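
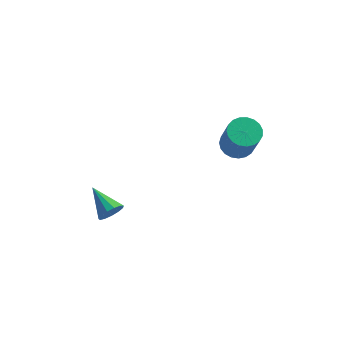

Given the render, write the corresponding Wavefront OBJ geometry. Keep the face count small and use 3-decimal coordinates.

v 2.925 2.851 2.589
v 3.689 2.643 2.253
v 4.279 1.762 4.134
v 3.515 1.969 4.471
v 3.752 2.969 2.385
v 4.342 2.088 4.267
v 3.672 3.275 2.553
v 4.262 2.394 4.435
v 3.463 3.507 2.728
v 4.053 2.626 4.609
v 3.161 3.625 2.878
v 3.751 2.744 4.76
v 2.818 3.61 2.978
v 3.408 2.729 4.86
v 2.494 3.463 3.011
v 3.084 2.582 4.893
v 2.244 3.211 2.971
v 2.834 2.33 4.853
v 2.112 2.896 2.865
v 2.702 2.015 4.747
v 2.12 2.573 2.711
v 2.71 1.692 4.593
v 2.268 2.298 2.537
v 2.858 1.417 4.418
v 2.529 2.119 2.371
v 3.119 1.238 4.253
v 2.859 2.066 2.243
v 3.449 1.185 4.124
v 3.2 2.149 2.174
v 3.79 1.268 4.056
v 3.494 2.353 2.178
v 4.083 1.472 4.06
v -2.369 -0.355 -1.357
v -1.943 -0.224 -0.804
v -3.631 0.575 -0.603
v -1.881 0.071 -1.066
v -1.974 0.232 -1.421
v -2.193 0.206 -1.755
v -2.467 0.001 -1.963
v -2.71 -0.316 -1.978
v -2.845 -0.646 -1.796
v -2.828 -0.883 -1.475
v -2.666 -0.953 -1.116
v -2.409 -0.833 -0.833
v -2.139 -0.562 -0.717
f 2 1 5
f 2 5 3
f 3 5 6
f 3 6 4
f 5 1 7
f 5 7 6
f 6 7 8
f 6 8 4
f 7 1 9
f 7 9 8
f 8 9 10
f 8 10 4
f 9 1 11
f 9 11 10
f 10 11 12
f 10 12 4
f 11 1 13
f 11 13 12
f 12 13 14
f 12 14 4
f 13 1 15
f 13 15 14
f 14 15 16
f 14 16 4
f 15 1 17
f 15 17 16
f 16 17 18
f 16 18 4
f 17 1 19
f 17 19 18
f 18 19 20
f 18 20 4
f 19 1 21
f 19 21 20
f 20 21 22
f 20 22 4
f 21 1 23
f 21 23 22
f 22 23 24
f 22 24 4
f 23 1 25
f 23 25 24
f 24 25 26
f 24 26 4
f 25 1 27
f 25 27 26
f 26 27 28
f 26 28 4
f 27 1 29
f 27 29 28
f 28 29 30
f 28 30 4
f 29 1 31
f 29 31 30
f 30 31 32
f 30 32 4
f 31 1 2
f 31 2 32
f 32 2 3
f 32 3 4
f 34 33 36
f 34 36 35
f 36 33 37
f 36 37 35
f 37 33 38
f 37 38 35
f 38 33 39
f 38 39 35
f 39 33 40
f 39 40 35
f 40 33 41
f 40 41 35
f 41 33 42
f 41 42 35
f 42 33 43
f 42 43 35
f 43 33 44
f 43 44 35
f 44 33 45
f 44 45 35
f 45 33 34
f 45 34 35



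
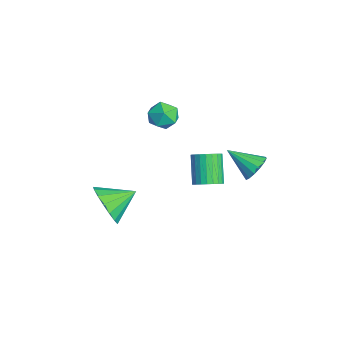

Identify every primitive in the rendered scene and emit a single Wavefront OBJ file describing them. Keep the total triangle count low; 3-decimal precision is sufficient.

v -1.301 0.612 -0.236
v -0.898 0.935 0.07
v -1.776 1.05 1.103
v -2.179 0.728 0.796
v -1.013 1.103 -0.046
v -1.891 1.218 0.986
v -1.171 1.196 -0.191
v -2.049 1.312 0.841
v -1.349 1.201 -0.343
v -2.227 1.316 0.69
v -1.52 1.116 -0.478
v -2.398 1.231 0.554
v -1.657 0.954 -0.577
v -2.535 1.07 0.455
v -1.74 0.74 -0.624
v -2.618 0.856 0.408
v -1.757 0.507 -0.612
v -2.635 0.623 0.42
v -1.704 0.29 -0.543
v -2.582 0.405 0.49
v -1.589 0.122 -0.426
v -2.467 0.237 0.606
v -1.431 0.028 -0.281
v -2.309 0.144 0.751
v -1.253 0.024 -0.13
v -2.131 0.139 0.903
v -1.082 0.109 0.006
v -1.96 0.224 1.038
v -0.945 0.27 0.105
v -1.823 0.386 1.137
v -0.862 0.484 0.152
v -1.74 0.6 1.184
v -0.845 0.717 0.14
v -1.723 0.833 1.172
v -0.478 -3.428 -0.142
v 0.185 -3.616 0.511
v -0.642 -2.252 0.362
v 0.42 -3.435 0.166
v 0.449 -3.253 -0.25
v 0.266 -3.111 -0.641
v -0.088 -3.041 -0.917
v -0.532 -3.06 -1.017
v -0.963 -3.163 -0.916
v -1.283 -3.327 -0.637
v -1.419 -3.514 -0.246
v -1.339 -3.681 0.17
v -1.062 -3.79 0.513
v -0.652 -3.817 0.707
v -0.201 -3.754 0.706
v -2.253 -0.387 3.607
v -1.871 -0.961 3.691
v -2.769 -0.859 2.729
v -2.387 -1.433 2.813
v -2.871 -1.266 3.281
v -2.552 -0.975 3.824
v -2.088 -0.845 2.596
v -1.769 -0.554 3.139
v -1.769 -1.244 3.066
v -2.253 -1.504 3.49
v -2.387 -0.316 2.93
v -2.871 -0.576 3.354
v 0.703 1.952 2.121
v 0.956 2.202 2.642
v 0.137 0.988 2.859
v 0.666 2.348 2.61
v 0.386 2.388 2.448
v 0.191 2.311 2.198
v 0.134 2.139 1.927
v 0.228 1.916 1.709
v 0.451 1.703 1.601
v 0.74 1.557 1.632
v 1.02 1.517 1.795
v 1.215 1.593 2.045
v 1.273 1.766 2.315
v 1.178 1.989 2.534
f 2 1 5
f 2 5 3
f 3 5 6
f 3 6 4
f 5 1 7
f 5 7 6
f 6 7 8
f 6 8 4
f 7 1 9
f 7 9 8
f 8 9 10
f 8 10 4
f 9 1 11
f 9 11 10
f 10 11 12
f 10 12 4
f 11 1 13
f 11 13 12
f 12 13 14
f 12 14 4
f 13 1 15
f 13 15 14
f 14 15 16
f 14 16 4
f 15 1 17
f 15 17 16
f 16 17 18
f 16 18 4
f 17 1 19
f 17 19 18
f 18 19 20
f 18 20 4
f 19 1 21
f 19 21 20
f 20 21 22
f 20 22 4
f 21 1 23
f 21 23 22
f 22 23 24
f 22 24 4
f 23 1 25
f 23 25 24
f 24 25 26
f 24 26 4
f 25 1 27
f 25 27 26
f 26 27 28
f 26 28 4
f 27 1 29
f 27 29 28
f 28 29 30
f 28 30 4
f 29 1 31
f 29 31 30
f 30 31 32
f 30 32 4
f 31 1 33
f 31 33 32
f 32 33 34
f 32 34 4
f 33 1 2
f 33 2 34
f 34 2 3
f 34 3 4
f 36 35 38
f 36 38 37
f 38 35 39
f 38 39 37
f 39 35 40
f 39 40 37
f 40 35 41
f 40 41 37
f 41 35 42
f 41 42 37
f 42 35 43
f 42 43 37
f 43 35 44
f 43 44 37
f 44 35 45
f 44 45 37
f 45 35 46
f 45 46 37
f 46 35 47
f 46 47 37
f 47 35 48
f 47 48 37
f 48 35 49
f 48 49 37
f 49 35 36
f 49 36 37
f 50 61 55
f 50 55 51
f 50 51 57
f 50 57 60
f 50 60 61
f 51 55 59
f 55 61 54
f 61 60 52
f 60 57 56
f 57 51 58
f 53 59 54
f 53 54 52
f 53 52 56
f 53 56 58
f 53 58 59
f 54 59 55
f 52 54 61
f 56 52 60
f 58 56 57
f 59 58 51
f 63 62 65
f 63 65 64
f 65 62 66
f 65 66 64
f 66 62 67
f 66 67 64
f 67 62 68
f 67 68 64
f 68 62 69
f 68 69 64
f 69 62 70
f 69 70 64
f 70 62 71
f 70 71 64
f 71 62 72
f 71 72 64
f 72 62 73
f 72 73 64
f 73 62 74
f 73 74 64
f 74 62 75
f 74 75 64
f 75 62 63
f 75 63 64



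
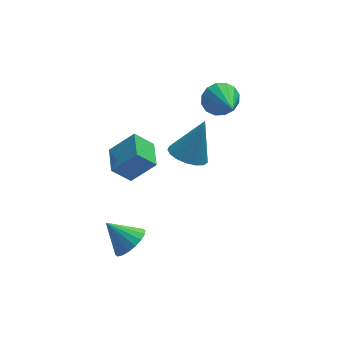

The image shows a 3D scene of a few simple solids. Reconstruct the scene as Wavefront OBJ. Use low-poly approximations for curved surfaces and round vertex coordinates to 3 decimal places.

v 1.727 2.549 1.928
v 2.267 2.243 1.29
v 1.813 0.811 2.832
v 2.548 2.422 1.608
v 2.609 2.635 2.012
v 2.434 2.825 2.393
v 2.069 2.941 2.65
v 1.613 2.951 2.714
v 1.188 2.854 2.567
v 0.907 2.675 2.249
v 0.845 2.462 1.845
v 1.021 2.272 1.463
v 1.385 2.156 1.206
v 1.841 2.146 1.143
v -2.979 -0.724 0.323
v -3.805 -0.634 1.16
v -2.787 0.672 0.363
v -3.613 0.762 1.2
v -1.907 -0.902 1.4
v -2.733 -0.812 2.237
v -1.715 0.494 1.44
v -2.541 0.584 2.277
v 0.248 2.461 -1.77
v 1.014 2.853 -2.217
v 1.132 2.899 0.13
v 0.722 3.21 -2.163
v 0.322 3.395 -2.019
v -0.096 3.367 -1.818
v -0.435 3.131 -1.606
v -0.617 2.741 -1.432
v -0.601 2.287 -1.334
v -0.391 1.873 -1.337
v -0.034 1.594 -1.438
v 0.387 1.513 -1.616
v 0.777 1.65 -1.829
v 1.045 1.972 -2.028
v 1.131 2.406 -2.168
v -3.508 -3 -1.598
v -3.141 -3.475 -0.968
v -4.412 -2.38 -0.602
v -2.924 -3.154 -0.971
v -2.823 -2.803 -1.099
v -2.858 -2.49 -1.325
v -3.022 -2.279 -1.605
v -3.282 -2.21 -1.884
v -3.587 -2.298 -2.106
v -3.876 -2.525 -2.227
v -4.093 -2.846 -2.224
v -4.193 -3.198 -2.096
v -4.159 -3.51 -1.87
v -3.995 -3.721 -1.59
v -3.735 -3.79 -1.311
v -3.43 -3.702 -1.089
f 2 1 4
f 2 4 3
f 4 1 5
f 4 5 3
f 5 1 6
f 5 6 3
f 6 1 7
f 6 7 3
f 7 1 8
f 7 8 3
f 8 1 9
f 8 9 3
f 9 1 10
f 9 10 3
f 10 1 11
f 10 11 3
f 11 1 12
f 11 12 3
f 12 1 13
f 12 13 3
f 13 1 14
f 13 14 3
f 14 1 2
f 14 2 3
f 16 18 15
f 19 16 15
f 15 18 17
f 17 19 15
f 16 22 18
f 20 16 19
f 20 22 16
f 18 22 17
f 21 19 17
f 17 22 21
f 21 20 19
f 22 20 21
f 24 23 26
f 24 26 25
f 26 23 27
f 26 27 25
f 27 23 28
f 27 28 25
f 28 23 29
f 28 29 25
f 29 23 30
f 29 30 25
f 30 23 31
f 30 31 25
f 31 23 32
f 31 32 25
f 32 23 33
f 32 33 25
f 33 23 34
f 33 34 25
f 34 23 35
f 34 35 25
f 35 23 36
f 35 36 25
f 36 23 37
f 36 37 25
f 37 23 24
f 37 24 25
f 39 38 41
f 39 41 40
f 41 38 42
f 41 42 40
f 42 38 43
f 42 43 40
f 43 38 44
f 43 44 40
f 44 38 45
f 44 45 40
f 45 38 46
f 45 46 40
f 46 38 47
f 46 47 40
f 47 38 48
f 47 48 40
f 48 38 49
f 48 49 40
f 49 38 50
f 49 50 40
f 50 38 51
f 50 51 40
f 51 38 52
f 51 52 40
f 52 38 53
f 52 53 40
f 53 38 39
f 53 39 40



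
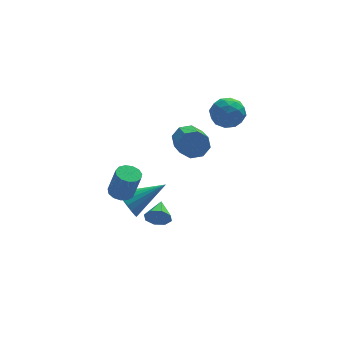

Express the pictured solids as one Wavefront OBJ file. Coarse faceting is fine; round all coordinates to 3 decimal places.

v -2.345 -4.064 -2.729
v -2.016 -4.021 -3.288
v -1.975 -3.016 -2.431
v -2.48 -3.847 -3.326
v -2.865 -3.799 -3.015
v -2.945 -3.906 -2.536
v -2.674 -4.106 -2.17
v -2.21 -4.281 -2.131
v -1.825 -4.329 -2.442
v -1.744 -4.221 -2.921
v -3.274 -1.47 -3.547
v -2.894 -1.746 -4.243
v -1.406 -1.25 -2.613
v -2.91 -1.377 -4.298
v -2.998 -1.026 -4.204
v -3.141 -0.763 -3.98
v -3.31 -0.64 -3.67
v -3.472 -0.682 -3.336
v -3.595 -0.879 -3.043
v -3.654 -1.194 -2.85
v -3.638 -1.563 -2.795
v -3.55 -1.914 -2.889
v -3.407 -2.177 -3.113
v -3.238 -2.3 -3.423
v -3.076 -2.259 -3.757
v -2.953 -2.061 -4.05
v 1.061 -1.569 3.123
v 1.552 -1.218 2.464
v 1.048 -2.842 2.436
v 1.539 -2.491 1.777
v 1.9 -2.617 2.586
v 1.908 -1.83 3.01
v 0.692 -2.23 1.89
v 0.7 -1.443 2.314
v 1.325 -1.627 1.702
v 2.071 -1.866 2.132
v 0.529 -2.194 2.768
v 1.275 -2.433 3.198
v 1.308 -1.282 2.853
v 1.292 -2.778 2.047
v 1.504 -2.852 2.522
v 1.793 -2.646 2.134
v 1.516 -1.642 3.174
v 1.806 -1.436 2.787
v 2.01 -2.258 2.859
v 0.794 -2.624 2.113
v 1.084 -2.418 1.726
v 0.807 -1.414 2.766
v 1.096 -1.208 2.378
v 0.59 -1.802 2.041
v 1.463 -1.316 2.018
v 1.455 -2.064 1.615
v 0.957 -1.91 1.681
v 0.962 -1.448 1.931
v 1.902 -1.457 2.271
v 1.894 -2.205 1.868
v 2.106 -2.279 2.343
v 2.11 -1.816 2.592
v 1.768 -1.697 1.823
v 0.706 -1.855 3.032
v 0.698 -2.603 2.629
v 0.49 -2.244 2.308
v 0.494 -1.781 2.557
v 1.145 -1.996 3.285
v 1.137 -2.744 2.882
v 1.638 -2.612 2.969
v 1.643 -2.15 3.219
v 0.832 -2.363 3.077
v -3.917 -3.54 -1.109
v -3.322 -3.545 -1.24
v -3.007 -3.884 0.197
v -3.603 -3.88 0.329
v -3.398 -3.223 -1.147
v -3.084 -3.562 0.29
v -3.639 -3.001 -1.042
v -3.325 -3.341 0.395
v -3.969 -2.952 -0.958
v -3.654 -3.291 0.479
v -4.282 -3.088 -0.922
v -3.968 -3.428 0.515
v -4.479 -3.369 -0.945
v -4.165 -3.708 0.492
v -4.498 -3.704 -1.02
v -4.184 -4.043 0.417
v -4.333 -3.987 -1.123
v -4.018 -4.326 0.314
v -4.035 -4.128 -1.222
v -3.721 -4.467 0.216
v -3.7 -4.083 -1.284
v -3.386 -4.422 0.153
v -3.434 -3.865 -1.291
v -3.12 -4.204 0.146
v -0.514 -1.97 0.927
v -0.159 -2.247 0.314
v -0.25 -3.886 1.001
v -0.606 -3.61 1.613
v 0.211 -2.091 0.735
v 0.12 -3.73 1.422
v 0.156 -1.864 1.268
v 0.065 -3.504 1.955
v -0.291 -1.7 1.601
v -0.382 -3.34 2.288
v -0.87 -1.694 1.539
v -0.961 -3.333 2.226
v -1.24 -1.85 1.118
v -1.331 -3.489 1.805
v -1.185 -2.076 0.585
v -1.276 -3.716 1.272
v -0.738 -2.24 0.252
v -0.829 -3.88 0.939
f 2 1 4
f 2 4 3
f 4 1 5
f 4 5 3
f 5 1 6
f 5 6 3
f 6 1 7
f 6 7 3
f 7 1 8
f 7 8 3
f 8 1 9
f 8 9 3
f 9 1 10
f 9 10 3
f 10 1 2
f 10 2 3
f 12 11 14
f 12 14 13
f 14 11 15
f 14 15 13
f 15 11 16
f 15 16 13
f 16 11 17
f 16 17 13
f 17 11 18
f 17 18 13
f 18 11 19
f 18 19 13
f 19 11 20
f 19 20 13
f 20 11 21
f 20 21 13
f 21 11 22
f 21 22 13
f 22 11 23
f 22 23 13
f 23 11 24
f 23 24 13
f 24 11 25
f 24 25 13
f 25 11 26
f 25 26 13
f 26 11 12
f 26 12 13
f 27 64 43
f 64 38 67
f 43 67 32
f 64 67 43
f 27 43 39
f 43 32 44
f 39 44 28
f 43 44 39
f 27 39 48
f 39 28 49
f 48 49 34
f 39 49 48
f 27 48 60
f 48 34 63
f 60 63 37
f 48 63 60
f 27 60 64
f 60 37 68
f 64 68 38
f 60 68 64
f 28 44 55
f 44 32 58
f 55 58 36
f 44 58 55
f 32 67 45
f 67 38 66
f 45 66 31
f 67 66 45
f 38 68 65
f 68 37 61
f 65 61 29
f 68 61 65
f 37 63 62
f 63 34 50
f 62 50 33
f 63 50 62
f 34 49 54
f 49 28 51
f 54 51 35
f 49 51 54
f 30 56 42
f 56 36 57
f 42 57 31
f 56 57 42
f 30 42 40
f 42 31 41
f 40 41 29
f 42 41 40
f 30 40 47
f 40 29 46
f 47 46 33
f 40 46 47
f 30 47 52
f 47 33 53
f 52 53 35
f 47 53 52
f 30 52 56
f 52 35 59
f 56 59 36
f 52 59 56
f 31 57 45
f 57 36 58
f 45 58 32
f 57 58 45
f 29 41 65
f 41 31 66
f 65 66 38
f 41 66 65
f 33 46 62
f 46 29 61
f 62 61 37
f 46 61 62
f 35 53 54
f 53 33 50
f 54 50 34
f 53 50 54
f 36 59 55
f 59 35 51
f 55 51 28
f 59 51 55
f 70 69 73
f 70 73 71
f 71 73 74
f 71 74 72
f 73 69 75
f 73 75 74
f 74 75 76
f 74 76 72
f 75 69 77
f 75 77 76
f 76 77 78
f 76 78 72
f 77 69 79
f 77 79 78
f 78 79 80
f 78 80 72
f 79 69 81
f 79 81 80
f 80 81 82
f 80 82 72
f 81 69 83
f 81 83 82
f 82 83 84
f 82 84 72
f 83 69 85
f 83 85 84
f 84 85 86
f 84 86 72
f 85 69 87
f 85 87 86
f 86 87 88
f 86 88 72
f 87 69 89
f 87 89 88
f 88 89 90
f 88 90 72
f 89 69 91
f 89 91 90
f 90 91 92
f 90 92 72
f 91 69 70
f 91 70 92
f 92 70 71
f 92 71 72
f 94 93 97
f 94 97 95
f 95 97 98
f 95 98 96
f 97 93 99
f 97 99 98
f 98 99 100
f 98 100 96
f 99 93 101
f 99 101 100
f 100 101 102
f 100 102 96
f 101 93 103
f 101 103 102
f 102 103 104
f 102 104 96
f 103 93 105
f 103 105 104
f 104 105 106
f 104 106 96
f 105 93 107
f 105 107 106
f 106 107 108
f 106 108 96
f 107 93 109
f 107 109 108
f 108 109 110
f 108 110 96
f 109 93 94
f 109 94 110
f 110 94 95
f 110 95 96



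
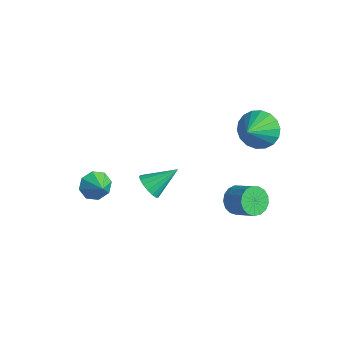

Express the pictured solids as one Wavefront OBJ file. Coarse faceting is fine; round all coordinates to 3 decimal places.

v -0.079 2.865 -4.16
v 0.302 3.258 -4.81
v 1.479 3.408 -4.031
v 1.099 3.015 -3.38
v 0.126 3.56 -4.603
v 1.304 3.711 -3.824
v -0.097 3.704 -4.294
v 1.081 3.854 -3.515
v -0.315 3.655 -3.955
v 0.862 3.805 -3.176
v -0.48 3.426 -3.662
v 0.698 3.576 -2.883
v -0.552 3.067 -3.483
v 0.625 3.218 -2.704
v -0.516 2.663 -3.459
v 0.661 2.813 -2.68
v -0.38 2.305 -3.596
v 0.797 2.455 -2.817
v -0.175 2.075 -3.862
v 1.002 2.225 -3.082
v 0.052 2.026 -4.196
v 1.23 2.176 -3.416
v 0.249 2.169 -4.521
v 1.427 2.319 -3.742
v 0.371 2.472 -4.764
v 1.549 2.622 -3.985
v 0.39 2.865 -4.868
v 1.568 3.015 -4.089
v 1.156 3.04 2.236
v 1.546 2.572 1.332
v 1.684 1.88 3.064
v 1.917 2.847 1.48
v 2.138 3.16 1.778
v 2.164 3.449 2.167
v 1.991 3.657 2.569
v 1.652 3.743 2.905
v 1.215 3.69 3.109
v 0.766 3.508 3.14
v 0.395 3.233 2.992
v 0.174 2.92 2.694
v 0.148 2.631 2.305
v 0.322 2.423 1.903
v 0.66 2.337 1.567
v 1.097 2.39 1.363
v -4.428 -2.513 -3.23
v -4.007 -2.639 -3.969
v -3.532 -2.687 -2.69
v -3.999 -2.009 -3.779
v -4.242 -1.674 -3.267
v -4.594 -1.831 -2.733
v -4.848 -2.387 -2.49
v -4.857 -3.017 -2.68
v -4.614 -3.352 -3.192
v -4.262 -3.195 -3.726
v 1.001 -3.226 1.417
v 1.661 -3.527 1.497
v 1.479 -1.934 2.323
v 1.692 -3.335 1.207
v 1.564 -3.118 0.965
v 1.307 -2.925 0.826
v 0.98 -2.802 0.823
v 0.658 -2.776 0.956
v 0.414 -2.853 1.194
v 0.305 -3.016 1.484
v 0.355 -3.227 1.758
v 0.554 -3.438 1.954
v 0.854 -3.6 2.027
v 1.188 -3.677 1.96
v 1.48 -3.65 1.769
f 2 1 5
f 2 5 3
f 3 5 6
f 3 6 4
f 5 1 7
f 5 7 6
f 6 7 8
f 6 8 4
f 7 1 9
f 7 9 8
f 8 9 10
f 8 10 4
f 9 1 11
f 9 11 10
f 10 11 12
f 10 12 4
f 11 1 13
f 11 13 12
f 12 13 14
f 12 14 4
f 13 1 15
f 13 15 14
f 14 15 16
f 14 16 4
f 15 1 17
f 15 17 16
f 16 17 18
f 16 18 4
f 17 1 19
f 17 19 18
f 18 19 20
f 18 20 4
f 19 1 21
f 19 21 20
f 20 21 22
f 20 22 4
f 21 1 23
f 21 23 22
f 22 23 24
f 22 24 4
f 23 1 25
f 23 25 24
f 24 25 26
f 24 26 4
f 25 1 27
f 25 27 26
f 26 27 28
f 26 28 4
f 27 1 2
f 27 2 28
f 28 2 3
f 28 3 4
f 30 29 32
f 30 32 31
f 32 29 33
f 32 33 31
f 33 29 34
f 33 34 31
f 34 29 35
f 34 35 31
f 35 29 36
f 35 36 31
f 36 29 37
f 36 37 31
f 37 29 38
f 37 38 31
f 38 29 39
f 38 39 31
f 39 29 40
f 39 40 31
f 40 29 41
f 40 41 31
f 41 29 42
f 41 42 31
f 42 29 43
f 42 43 31
f 43 29 44
f 43 44 31
f 44 29 30
f 44 30 31
f 46 45 48
f 46 48 47
f 48 45 49
f 48 49 47
f 49 45 50
f 49 50 47
f 50 45 51
f 50 51 47
f 51 45 52
f 51 52 47
f 52 45 53
f 52 53 47
f 53 45 54
f 53 54 47
f 54 45 46
f 54 46 47
f 56 55 58
f 56 58 57
f 58 55 59
f 58 59 57
f 59 55 60
f 59 60 57
f 60 55 61
f 60 61 57
f 61 55 62
f 61 62 57
f 62 55 63
f 62 63 57
f 63 55 64
f 63 64 57
f 64 55 65
f 64 65 57
f 65 55 66
f 65 66 57
f 66 55 67
f 66 67 57
f 67 55 68
f 67 68 57
f 68 55 69
f 68 69 57
f 69 55 56
f 69 56 57



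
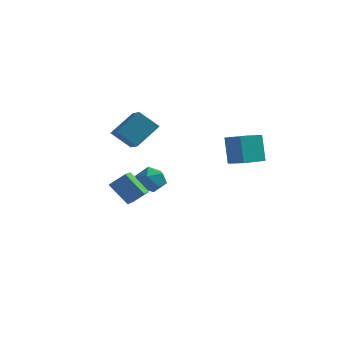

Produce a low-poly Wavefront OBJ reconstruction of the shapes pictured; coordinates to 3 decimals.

v -3.203 2.478 -4.633
v -2.487 3.275 -4.576
v -2.353 1.625 -3.384
v -1.637 2.422 -3.327
v -2.644 2.581 -2.993
v -3.169 3.108 -3.765
v -1.671 1.792 -4.195
v -2.196 2.319 -4.967
v -1.54 2.851 -4.305
v -2.142 3.338 -3.563
v -2.698 1.562 -4.397
v -3.3 2.049 -3.655
v -3.716 0.264 0.69
v -2.82 1.594 1.967
v -4.753 1.742 -0.122
v -3.858 3.072 1.156
v -2.502 0.508 -0.416
v -1.607 1.838 0.862
v -3.54 1.986 -1.227
v -2.644 3.316 0.05
v 3.071 0.868 -1.14
v 2.646 1.445 0.684
v 3.915 2.331 -1.407
v 3.49 2.908 0.417
v 4.25 0.272 -0.677
v 3.825 0.849 1.147
v 5.094 1.735 -0.944
v 4.669 2.312 0.88
v -2.784 -3.189 -2.132
v -1.863 -2.933 -1.252
v -2.831 -2.294 -2.343
v -1.909 -2.038 -1.463
v -1.511 -3.422 -3.397
v -0.589 -3.166 -2.517
v -1.557 -2.527 -3.608
v -0.636 -2.271 -2.728
f 1 12 6
f 1 6 2
f 1 2 8
f 1 8 11
f 1 11 12
f 2 6 10
f 6 12 5
f 12 11 3
f 11 8 7
f 8 2 9
f 4 10 5
f 4 5 3
f 4 3 7
f 4 7 9
f 4 9 10
f 5 10 6
f 3 5 12
f 7 3 11
f 9 7 8
f 10 9 2
f 14 16 13
f 17 14 13
f 13 16 15
f 15 17 13
f 14 20 16
f 18 14 17
f 18 20 14
f 16 20 15
f 19 17 15
f 15 20 19
f 19 18 17
f 20 18 19
f 22 24 21
f 25 22 21
f 21 24 23
f 23 25 21
f 22 28 24
f 26 22 25
f 26 28 22
f 24 28 23
f 27 25 23
f 23 28 27
f 27 26 25
f 28 26 27
f 30 32 29
f 33 30 29
f 29 32 31
f 31 33 29
f 30 36 32
f 34 30 33
f 34 36 30
f 32 36 31
f 35 33 31
f 31 36 35
f 35 34 33
f 36 34 35



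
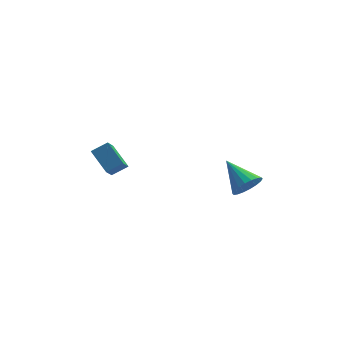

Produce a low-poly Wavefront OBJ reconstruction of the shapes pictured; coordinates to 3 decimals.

v 3.179 0.153 -2.182
v 3.652 -0.075 -1.402
v 2.241 1.647 -1.178
v 3.903 0.206 -1.584
v 4.011 0.475 -1.885
v 3.954 0.681 -2.245
v 3.743 0.782 -2.592
v 3.421 0.759 -2.858
v 3.051 0.615 -2.99
v 2.706 0.38 -2.962
v 2.455 0.1 -2.779
v 2.347 -0.17 -2.478
v 2.404 -0.376 -2.118
v 2.615 -0.477 -1.771
v 2.937 -0.453 -1.505
v 3.307 -0.31 -1.373
v -4.812 2.635 -0.603
v -3.901 2.828 -0.118
v -4.456 3.797 -1.734
v -3.545 3.989 -1.249
v -4.095 1.531 -1.511
v -3.184 1.723 -1.026
v -3.739 2.692 -2.642
v -2.828 2.885 -2.157
f 2 1 4
f 2 4 3
f 4 1 5
f 4 5 3
f 5 1 6
f 5 6 3
f 6 1 7
f 6 7 3
f 7 1 8
f 7 8 3
f 8 1 9
f 8 9 3
f 9 1 10
f 9 10 3
f 10 1 11
f 10 11 3
f 11 1 12
f 11 12 3
f 12 1 13
f 12 13 3
f 13 1 14
f 13 14 3
f 14 1 15
f 14 15 3
f 15 1 16
f 15 16 3
f 16 1 2
f 16 2 3
f 18 20 17
f 21 18 17
f 17 20 19
f 19 21 17
f 18 24 20
f 22 18 21
f 22 24 18
f 20 24 19
f 23 21 19
f 19 24 23
f 23 22 21
f 24 22 23



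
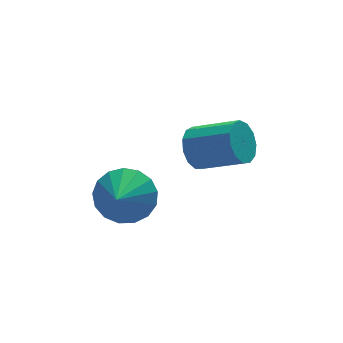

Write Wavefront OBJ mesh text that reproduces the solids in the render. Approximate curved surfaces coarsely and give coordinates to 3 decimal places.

v 1.886 4.323 1.968
v 2.476 4.596 1.421
v 3.685 3.55 2.205
v 3.094 3.277 2.752
v 2.491 4.894 1.796
v 3.7 3.848 2.58
v 2.314 5.011 2.225
v 3.523 3.965 3.009
v 2 4.909 2.573
v 3.209 3.864 3.357
v 1.651 4.621 2.729
v 2.86 3.576 3.512
v 1.375 4.239 2.643
v 2.584 3.193 3.427
v 1.262 3.883 2.343
v 2.471 2.837 3.127
v 1.347 3.667 1.924
v 2.556 2.621 2.708
v 1.603 3.659 1.519
v 2.811 2.613 2.303
v 1.948 3.862 1.257
v 3.157 2.816 2.04
v 2.274 4.211 1.22
v 3.483 3.166 2.004
v -0.761 3.82 0.744
v -0.261 3.04 0.189
v -1.399 2.82 1.576
v 0.068 3.149 0.573
v 0.207 3.412 0.996
v 0.124 3.769 1.361
v -0.161 4.137 1.585
v -0.584 4.433 1.616
v -1.047 4.588 1.447
v -1.445 4.568 1.117
v -1.686 4.376 0.702
v -1.714 4.057 0.296
v -1.525 3.684 -0.007
v -1.16 3.342 -0.138
v -0.704 3.109 -0.067
f 2 1 5
f 2 5 3
f 3 5 6
f 3 6 4
f 5 1 7
f 5 7 6
f 6 7 8
f 6 8 4
f 7 1 9
f 7 9 8
f 8 9 10
f 8 10 4
f 9 1 11
f 9 11 10
f 10 11 12
f 10 12 4
f 11 1 13
f 11 13 12
f 12 13 14
f 12 14 4
f 13 1 15
f 13 15 14
f 14 15 16
f 14 16 4
f 15 1 17
f 15 17 16
f 16 17 18
f 16 18 4
f 17 1 19
f 17 19 18
f 18 19 20
f 18 20 4
f 19 1 21
f 19 21 20
f 20 21 22
f 20 22 4
f 21 1 23
f 21 23 22
f 22 23 24
f 22 24 4
f 23 1 2
f 23 2 24
f 24 2 3
f 24 3 4
f 26 25 28
f 26 28 27
f 28 25 29
f 28 29 27
f 29 25 30
f 29 30 27
f 30 25 31
f 30 31 27
f 31 25 32
f 31 32 27
f 32 25 33
f 32 33 27
f 33 25 34
f 33 34 27
f 34 25 35
f 34 35 27
f 35 25 36
f 35 36 27
f 36 25 37
f 36 37 27
f 37 25 38
f 37 38 27
f 38 25 39
f 38 39 27
f 39 25 26
f 39 26 27



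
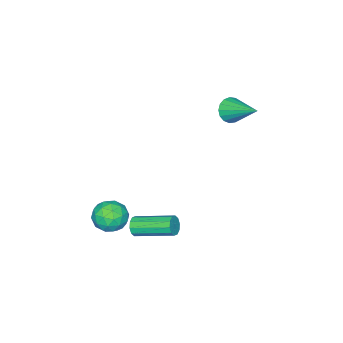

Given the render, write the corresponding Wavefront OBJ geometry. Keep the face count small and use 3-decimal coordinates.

v 2.438 -0.918 -3.395
v 3.392 -0.959 -3.34
v 2.428 -2.241 -4.2
v 3.382 -2.282 -4.145
v 2.851 -2.41 -3.359
v 2.858 -1.593 -2.862
v 2.962 -1.607 -4.678
v 2.969 -0.79 -4.181
v 3.716 -1.385 -4.133
v 3.648 -1.881 -3.317
v 2.172 -1.319 -4.223
v 2.104 -1.815 -3.407
v 2.916 -0.823 -3.297
v 2.904 -2.377 -4.243
v 2.592 -2.453 -3.781
v 3.153 -2.477 -3.749
v 2.602 -1.195 -3.016
v 3.163 -1.219 -2.983
v 2.845 -2.072 -2.995
v 2.657 -1.981 -4.557
v 3.218 -2.005 -4.524
v 2.667 -0.723 -3.791
v 3.228 -0.747 -3.759
v 2.975 -1.128 -4.545
v 3.667 -1.097 -3.73
v 3.662 -1.874 -4.204
v 3.415 -1.478 -4.517
v 3.419 -0.998 -4.225
v 3.627 -1.389 -3.251
v 3.621 -2.166 -3.724
v 3.309 -2.241 -3.263
v 3.313 -1.761 -2.97
v 3.818 -1.639 -3.717
v 2.199 -1.034 -3.816
v 2.193 -1.811 -4.289
v 2.507 -1.439 -4.57
v 2.511 -0.959 -4.277
v 2.158 -1.326 -3.336
v 2.153 -2.103 -3.81
v 2.401 -2.202 -3.315
v 2.405 -1.722 -3.023
v 2.002 -1.561 -3.823
v 2.567 -0.376 -4.076
v 2.845 -0.431 -3.593
v 2.151 1.421 -2.981
v 1.873 1.476 -3.464
v 3.055 -0.277 -3.82
v 2.362 1.575 -3.209
v 3.079 -0.161 -4.145
v 2.385 1.691 -3.534
v 2.907 -0.127 -4.444
v 2.214 1.725 -3.833
v 2.606 -0.188 -4.602
v 1.912 1.664 -3.99
v 2.289 -0.321 -4.559
v 1.595 1.531 -3.947
v 2.078 -0.475 -4.331
v 1.385 1.377 -3.72
v 2.055 -0.591 -4.006
v 1.361 1.261 -3.395
v 2.226 -0.625 -3.707
v 1.533 1.227 -3.096
v 2.528 -0.564 -3.55
v 1.834 1.288 -2.938
v -2.362 1.429 2.229
v -1.937 1.669 1.672
v -2.098 3.151 3.171
v -2.264 1.77 1.579
v -2.613 1.793 1.635
v -2.904 1.733 1.827
v -3.072 1.603 2.111
v -3.077 1.434 2.421
v -2.918 1.263 2.688
v -2.632 1.131 2.85
v -2.284 1.067 2.869
v -1.954 1.086 2.742
v -1.718 1.184 2.497
v -1.629 1.338 2.19
v -1.708 1.513 1.893
f 1 38 17
f 38 12 41
f 17 41 6
f 38 41 17
f 1 17 13
f 17 6 18
f 13 18 2
f 17 18 13
f 1 13 22
f 13 2 23
f 22 23 8
f 13 23 22
f 1 22 34
f 22 8 37
f 34 37 11
f 22 37 34
f 1 34 38
f 34 11 42
f 38 42 12
f 34 42 38
f 2 18 29
f 18 6 32
f 29 32 10
f 18 32 29
f 6 41 19
f 41 12 40
f 19 40 5
f 41 40 19
f 12 42 39
f 42 11 35
f 39 35 3
f 42 35 39
f 11 37 36
f 37 8 24
f 36 24 7
f 37 24 36
f 8 23 28
f 23 2 25
f 28 25 9
f 23 25 28
f 4 30 16
f 30 10 31
f 16 31 5
f 30 31 16
f 4 16 14
f 16 5 15
f 14 15 3
f 16 15 14
f 4 14 21
f 14 3 20
f 21 20 7
f 14 20 21
f 4 21 26
f 21 7 27
f 26 27 9
f 21 27 26
f 4 26 30
f 26 9 33
f 30 33 10
f 26 33 30
f 5 31 19
f 31 10 32
f 19 32 6
f 31 32 19
f 3 15 39
f 15 5 40
f 39 40 12
f 15 40 39
f 7 20 36
f 20 3 35
f 36 35 11
f 20 35 36
f 9 27 28
f 27 7 24
f 28 24 8
f 27 24 28
f 10 33 29
f 33 9 25
f 29 25 2
f 33 25 29
f 44 43 47
f 44 47 45
f 45 47 48
f 45 48 46
f 47 43 49
f 47 49 48
f 48 49 50
f 48 50 46
f 49 43 51
f 49 51 50
f 50 51 52
f 50 52 46
f 51 43 53
f 51 53 52
f 52 53 54
f 52 54 46
f 53 43 55
f 53 55 54
f 54 55 56
f 54 56 46
f 55 43 57
f 55 57 56
f 56 57 58
f 56 58 46
f 57 43 59
f 57 59 58
f 58 59 60
f 58 60 46
f 59 43 61
f 59 61 60
f 60 61 62
f 60 62 46
f 61 43 63
f 61 63 62
f 62 63 64
f 62 64 46
f 63 43 44
f 63 44 64
f 64 44 45
f 64 45 46
f 66 65 68
f 66 68 67
f 68 65 69
f 68 69 67
f 69 65 70
f 69 70 67
f 70 65 71
f 70 71 67
f 71 65 72
f 71 72 67
f 72 65 73
f 72 73 67
f 73 65 74
f 73 74 67
f 74 65 75
f 74 75 67
f 75 65 76
f 75 76 67
f 76 65 77
f 76 77 67
f 77 65 78
f 77 78 67
f 78 65 79
f 78 79 67
f 79 65 66
f 79 66 67



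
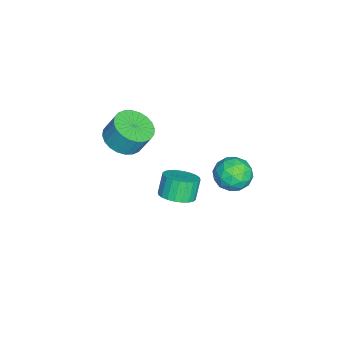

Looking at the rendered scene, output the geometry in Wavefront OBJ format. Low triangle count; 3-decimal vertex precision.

v 3.209 3.913 -0.366
v 3.639 4.515 0.289
v 3.741 2.645 0.451
v 4.171 3.247 1.106
v 3.186 3.19 1.061
v 2.857 3.974 0.556
v 4.523 3.186 0.184
v 4.194 3.97 -0.321
v 4.452 4.066 0.629
v 3.625 4.068 1.171
v 3.755 3.092 -0.431
v 2.928 3.094 0.111
v 3.377 4.325 -0.11
v 4.003 2.835 0.85
v 3.423 2.801 0.824
v 3.676 3.155 1.208
v 2.917 4.007 0.047
v 3.171 4.361 0.432
v 2.904 3.582 0.885
v 4.209 2.799 0.308
v 4.463 3.153 0.693
v 3.704 4.005 -0.468
v 3.957 4.359 -0.084
v 4.476 3.578 -0.145
v 4.108 4.415 0.474
v 4.421 3.67 0.955
v 4.627 3.634 0.413
v 4.434 4.095 0.116
v 3.622 4.417 0.793
v 3.935 3.671 1.273
v 3.355 3.638 1.247
v 3.162 4.098 0.95
v 4.1 4.153 0.993
v 3.445 3.489 -0.533
v 3.758 2.743 -0.053
v 4.218 3.062 -0.21
v 4.025 3.522 -0.507
v 2.959 3.49 -0.215
v 3.272 2.745 0.266
v 2.946 3.065 0.624
v 2.753 3.526 0.327
v 3.28 3.007 -0.253
v -0.239 -2.465 -1.835
v 0.849 -2.502 -1.888
v 0.927 -1.892 -0.697
v -0.161 -1.855 -0.645
v 0.77 -2.128 -2.074
v 0.848 -1.518 -0.883
v 0.537 -1.805 -2.224
v 0.615 -1.196 -1.033
v 0.186 -1.583 -2.315
v 0.264 -0.973 -1.124
v -0.23 -1.495 -2.332
v -0.152 -0.885 -1.142
v -0.647 -1.554 -2.275
v -0.569 -0.945 -1.084
v -1.002 -1.753 -2.15
v -0.924 -1.143 -0.959
v -1.241 -2.059 -1.977
v -1.163 -1.45 -0.786
v -1.327 -2.428 -1.783
v -1.249 -1.818 -0.592
v -1.248 -2.802 -1.597
v -1.17 -2.192 -0.406
v -1.015 -3.124 -1.447
v -0.937 -2.515 -0.256
v -0.664 -3.347 -1.356
v -0.586 -2.737 -0.165
v -0.248 -3.435 -1.338
v -0.17 -2.825 -0.148
v 0.169 -3.375 -1.396
v 0.247 -2.766 -0.205
v 0.524 -3.177 -1.521
v 0.602 -2.567 -0.33
v 0.763 -2.87 -1.694
v 0.841 -2.261 -0.503
v 1.471 0.536 -4.218
v 2.235 0.234 -3.783
v 1.674 0.363 -2.707
v 0.909 0.664 -3.142
v 2.296 0.591 -3.793
v 1.735 0.72 -2.718
v 2.232 0.94 -3.869
v 1.67 1.069 -2.793
v 2.051 1.228 -3.997
v 1.49 1.356 -2.922
v 1.783 1.41 -4.159
v 1.221 1.538 -3.084
v 1.466 1.459 -4.33
v 0.905 1.587 -3.255
v 1.151 1.367 -4.484
v 0.589 1.496 -3.409
v 0.884 1.149 -4.598
v 0.322 1.278 -3.522
v 0.706 0.837 -4.653
v 0.145 0.966 -3.577
v 0.645 0.48 -4.642
v 0.084 0.609 -3.567
v 0.71 0.131 -4.567
v 0.148 0.26 -3.491
v 0.89 -0.156 -4.438
v 0.329 -0.028 -3.363
v 1.159 -0.338 -4.276
v 0.597 -0.21 -3.201
v 1.475 -0.387 -4.105
v 0.914 -0.259 -3.03
v 1.791 -0.296 -3.951
v 1.229 -0.167 -2.876
v 2.058 -0.078 -3.838
v 1.496 0.051 -2.762
f 1 38 17
f 38 12 41
f 17 41 6
f 38 41 17
f 1 17 13
f 17 6 18
f 13 18 2
f 17 18 13
f 1 13 22
f 13 2 23
f 22 23 8
f 13 23 22
f 1 22 34
f 22 8 37
f 34 37 11
f 22 37 34
f 1 34 38
f 34 11 42
f 38 42 12
f 34 42 38
f 2 18 29
f 18 6 32
f 29 32 10
f 18 32 29
f 6 41 19
f 41 12 40
f 19 40 5
f 41 40 19
f 12 42 39
f 42 11 35
f 39 35 3
f 42 35 39
f 11 37 36
f 37 8 24
f 36 24 7
f 37 24 36
f 8 23 28
f 23 2 25
f 28 25 9
f 23 25 28
f 4 30 16
f 30 10 31
f 16 31 5
f 30 31 16
f 4 16 14
f 16 5 15
f 14 15 3
f 16 15 14
f 4 14 21
f 14 3 20
f 21 20 7
f 14 20 21
f 4 21 26
f 21 7 27
f 26 27 9
f 21 27 26
f 4 26 30
f 26 9 33
f 30 33 10
f 26 33 30
f 5 31 19
f 31 10 32
f 19 32 6
f 31 32 19
f 3 15 39
f 15 5 40
f 39 40 12
f 15 40 39
f 7 20 36
f 20 3 35
f 36 35 11
f 20 35 36
f 9 27 28
f 27 7 24
f 28 24 8
f 27 24 28
f 10 33 29
f 33 9 25
f 29 25 2
f 33 25 29
f 44 43 47
f 44 47 45
f 45 47 48
f 45 48 46
f 47 43 49
f 47 49 48
f 48 49 50
f 48 50 46
f 49 43 51
f 49 51 50
f 50 51 52
f 50 52 46
f 51 43 53
f 51 53 52
f 52 53 54
f 52 54 46
f 53 43 55
f 53 55 54
f 54 55 56
f 54 56 46
f 55 43 57
f 55 57 56
f 56 57 58
f 56 58 46
f 57 43 59
f 57 59 58
f 58 59 60
f 58 60 46
f 59 43 61
f 59 61 60
f 60 61 62
f 60 62 46
f 61 43 63
f 61 63 62
f 62 63 64
f 62 64 46
f 63 43 65
f 63 65 64
f 64 65 66
f 64 66 46
f 65 43 67
f 65 67 66
f 66 67 68
f 66 68 46
f 67 43 69
f 67 69 68
f 68 69 70
f 68 70 46
f 69 43 71
f 69 71 70
f 70 71 72
f 70 72 46
f 71 43 73
f 71 73 72
f 72 73 74
f 72 74 46
f 73 43 75
f 73 75 74
f 74 75 76
f 74 76 46
f 75 43 44
f 75 44 76
f 76 44 45
f 76 45 46
f 78 77 81
f 78 81 79
f 79 81 82
f 79 82 80
f 81 77 83
f 81 83 82
f 82 83 84
f 82 84 80
f 83 77 85
f 83 85 84
f 84 85 86
f 84 86 80
f 85 77 87
f 85 87 86
f 86 87 88
f 86 88 80
f 87 77 89
f 87 89 88
f 88 89 90
f 88 90 80
f 89 77 91
f 89 91 90
f 90 91 92
f 90 92 80
f 91 77 93
f 91 93 92
f 92 93 94
f 92 94 80
f 93 77 95
f 93 95 94
f 94 95 96
f 94 96 80
f 95 77 97
f 95 97 96
f 96 97 98
f 96 98 80
f 97 77 99
f 97 99 98
f 98 99 100
f 98 100 80
f 99 77 101
f 99 101 100
f 100 101 102
f 100 102 80
f 101 77 103
f 101 103 102
f 102 103 104
f 102 104 80
f 103 77 105
f 103 105 104
f 104 105 106
f 104 106 80
f 105 77 107
f 105 107 106
f 106 107 108
f 106 108 80
f 107 77 109
f 107 109 108
f 108 109 110
f 108 110 80
f 109 77 78
f 109 78 110
f 110 78 79
f 110 79 80



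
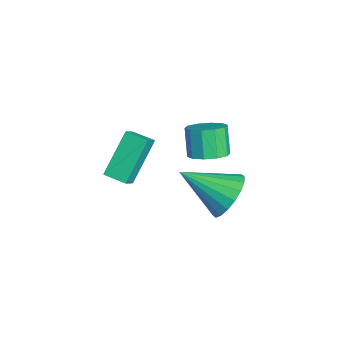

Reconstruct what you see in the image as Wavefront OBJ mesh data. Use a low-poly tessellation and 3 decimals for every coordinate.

v 1.533 -3.851 -2.245
v 2.058 -4.167 -1.715
v 0.655 -2.936 -0.83
v 1.18 -3.252 -0.3
v 2.06 -3.168 -2.36
v 2.585 -3.484 -1.83
v 1.182 -2.253 -0.945
v 1.707 -2.569 -0.415
v 3.43 -0.827 0.053
v 3.829 -0.284 0.279
v 3.249 -0.271 1.272
v 2.85 -0.813 1.047
v 3.479 -0.119 0.072
v 2.899 -0.105 1.065
v 3.11 -0.224 -0.141
v 2.53 -0.21 0.852
v 2.864 -0.559 -0.281
v 2.284 -0.545 0.712
v 2.834 -0.997 -0.292
v 2.254 -0.983 0.701
v 3.031 -1.369 -0.172
v 2.451 -1.356 0.821
v 3.381 -1.535 0.035
v 2.801 -1.521 1.028
v 3.75 -1.43 0.248
v 3.17 -1.416 1.241
v 3.996 -1.095 0.388
v 3.416 -1.081 1.381
v 4.026 -0.657 0.399
v 3.446 -0.643 1.392
v 2.285 0.122 -3.412
v 3.132 0.162 -2.882
v 1.695 -1.502 -2.348
v 2.855 0.418 -2.645
v 2.465 0.615 -2.561
v 2.039 0.714 -2.645
v 1.662 0.697 -2.881
v 1.409 0.565 -3.222
v 1.329 0.346 -3.601
v 1.438 0.083 -3.943
v 1.715 -0.173 -4.179
v 2.105 -0.37 -4.264
v 2.531 -0.47 -4.18
v 2.908 -0.452 -3.944
v 3.161 -0.321 -3.602
v 3.241 -0.101 -3.223
f 2 4 1
f 5 2 1
f 1 4 3
f 3 5 1
f 2 8 4
f 6 2 5
f 6 8 2
f 4 8 3
f 7 5 3
f 3 8 7
f 7 6 5
f 8 6 7
f 10 9 13
f 10 13 11
f 11 13 14
f 11 14 12
f 13 9 15
f 13 15 14
f 14 15 16
f 14 16 12
f 15 9 17
f 15 17 16
f 16 17 18
f 16 18 12
f 17 9 19
f 17 19 18
f 18 19 20
f 18 20 12
f 19 9 21
f 19 21 20
f 20 21 22
f 20 22 12
f 21 9 23
f 21 23 22
f 22 23 24
f 22 24 12
f 23 9 25
f 23 25 24
f 24 25 26
f 24 26 12
f 25 9 27
f 25 27 26
f 26 27 28
f 26 28 12
f 27 9 29
f 27 29 28
f 28 29 30
f 28 30 12
f 29 9 10
f 29 10 30
f 30 10 11
f 30 11 12
f 32 31 34
f 32 34 33
f 34 31 35
f 34 35 33
f 35 31 36
f 35 36 33
f 36 31 37
f 36 37 33
f 37 31 38
f 37 38 33
f 38 31 39
f 38 39 33
f 39 31 40
f 39 40 33
f 40 31 41
f 40 41 33
f 41 31 42
f 41 42 33
f 42 31 43
f 42 43 33
f 43 31 44
f 43 44 33
f 44 31 45
f 44 45 33
f 45 31 46
f 45 46 33
f 46 31 32
f 46 32 33



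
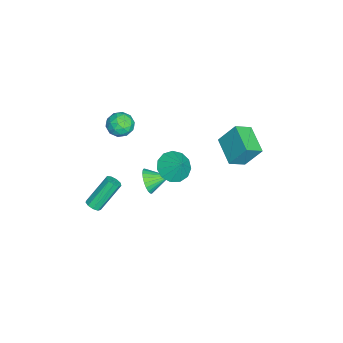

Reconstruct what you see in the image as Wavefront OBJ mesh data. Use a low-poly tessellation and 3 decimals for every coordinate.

v -4.779 3.414 -1.448
v -4.837 4.411 -0.023
v -3.12 4.267 -1.978
v -3.177 5.264 -0.553
v -4.123 2.536 -0.807
v -4.18 3.533 0.618
v -2.463 3.389 -1.337
v -2.521 4.386 0.088
v -3.717 -2.406 0.23
v -2.869 -2.612 0.506
v -4.151 -3.788 0.534
v -3.303 -3.994 0.81
v -3.819 -3.421 1.303
v -3.55 -2.567 1.115
v -3.47 -3.833 -0.075
v -3.201 -2.979 -0.263
v -2.716 -3.494 0.318
v -2.932 -3.239 1.169
v -4.088 -3.161 -0.129
v -4.304 -2.906 0.722
v -3.255 -2.388 0.341
v -3.765 -4.012 0.699
v -4.068 -3.675 0.988
v -3.57 -3.796 1.151
v -3.655 -2.361 0.699
v -3.157 -2.482 0.862
v -3.715 -2.957 1.33
v -3.863 -3.918 0.178
v -3.365 -4.039 0.341
v -3.45 -2.604 -0.111
v -2.952 -2.725 0.052
v -3.305 -3.443 -0.29
v -2.667 -3.027 0.393
v -2.922 -3.839 0.572
v -3.02 -3.745 0.051
v -2.862 -3.243 -0.059
v -2.794 -2.877 0.894
v -3.049 -3.689 1.072
v -3.352 -3.353 1.362
v -3.194 -2.851 1.251
v -2.704 -3.396 0.783
v -3.971 -2.711 -0.032
v -4.226 -3.523 0.146
v -3.826 -3.549 -0.211
v -3.668 -3.047 -0.322
v -4.098 -2.561 0.468
v -4.353 -3.373 0.647
v -4.158 -3.157 1.099
v -4 -2.655 0.989
v -4.316 -3.004 0.257
v 1.03 -4.075 -2.853
v 1.428 -3.727 -2.88
v 0.589 -2.637 -1.214
v 0.19 -2.985 -1.187
v 1.154 -3.618 -3.09
v 0.314 -2.527 -1.424
v 0.821 -3.722 -3.189
v -0.018 -2.632 -1.524
v 0.586 -3.992 -3.13
v -0.253 -2.902 -1.465
v 0.559 -4.301 -2.942
v -0.281 -3.211 -1.277
v 0.752 -4.504 -2.712
v -0.088 -3.414 -1.047
v 1.075 -4.506 -2.548
v 0.235 -3.416 -0.883
v 1.377 -4.307 -2.526
v 0.537 -3.217 -0.861
v 1.516 -3.999 -2.657
v 0.677 -2.909 -0.992
v -1.808 -1.319 -3.094
v -1.383 -1.544 -2.345
v -1.992 -0.041 -2.606
v -1.119 -1.431 -2.541
v -0.961 -1.3 -2.822
v -0.931 -1.173 -3.143
v -1.035 -1.068 -3.458
v -1.256 -1.001 -3.716
v -1.562 -0.982 -3.881
v -1.904 -1.015 -3.925
v -2.233 -1.094 -3.843
v -2.496 -1.207 -3.647
v -2.655 -1.337 -3.367
v -2.684 -1.464 -3.045
v -2.58 -1.569 -2.731
v -2.359 -1.636 -2.472
v -2.054 -1.655 -2.308
v -1.711 -1.623 -2.263
v -0.157 0.467 0.397
v 0.761 0.392 -0.127
v 0.477 1.053 1.423
v 0.522 0.918 -0.28
v 0.068 1.301 -0.218
v -0.458 1.418 0.04
v -0.888 1.234 0.411
v -1.086 0.806 0.778
v -0.989 0.271 1.024
v -0.628 -0.202 1.071
v -0.117 -0.463 0.904
v 0.381 -0.428 0.577
v 0.709 -0.109 0.192
f 2 4 1
f 5 2 1
f 1 4 3
f 3 5 1
f 2 8 4
f 6 2 5
f 6 8 2
f 4 8 3
f 7 5 3
f 3 8 7
f 7 6 5
f 8 6 7
f 9 46 25
f 46 20 49
f 25 49 14
f 46 49 25
f 9 25 21
f 25 14 26
f 21 26 10
f 25 26 21
f 9 21 30
f 21 10 31
f 30 31 16
f 21 31 30
f 9 30 42
f 30 16 45
f 42 45 19
f 30 45 42
f 9 42 46
f 42 19 50
f 46 50 20
f 42 50 46
f 10 26 37
f 26 14 40
f 37 40 18
f 26 40 37
f 14 49 27
f 49 20 48
f 27 48 13
f 49 48 27
f 20 50 47
f 50 19 43
f 47 43 11
f 50 43 47
f 19 45 44
f 45 16 32
f 44 32 15
f 45 32 44
f 16 31 36
f 31 10 33
f 36 33 17
f 31 33 36
f 12 38 24
f 38 18 39
f 24 39 13
f 38 39 24
f 12 24 22
f 24 13 23
f 22 23 11
f 24 23 22
f 12 22 29
f 22 11 28
f 29 28 15
f 22 28 29
f 12 29 34
f 29 15 35
f 34 35 17
f 29 35 34
f 12 34 38
f 34 17 41
f 38 41 18
f 34 41 38
f 13 39 27
f 39 18 40
f 27 40 14
f 39 40 27
f 11 23 47
f 23 13 48
f 47 48 20
f 23 48 47
f 15 28 44
f 28 11 43
f 44 43 19
f 28 43 44
f 17 35 36
f 35 15 32
f 36 32 16
f 35 32 36
f 18 41 37
f 41 17 33
f 37 33 10
f 41 33 37
f 52 51 55
f 52 55 53
f 53 55 56
f 53 56 54
f 55 51 57
f 55 57 56
f 56 57 58
f 56 58 54
f 57 51 59
f 57 59 58
f 58 59 60
f 58 60 54
f 59 51 61
f 59 61 60
f 60 61 62
f 60 62 54
f 61 51 63
f 61 63 62
f 62 63 64
f 62 64 54
f 63 51 65
f 63 65 64
f 64 65 66
f 64 66 54
f 65 51 67
f 65 67 66
f 66 67 68
f 66 68 54
f 67 51 69
f 67 69 68
f 68 69 70
f 68 70 54
f 69 51 52
f 69 52 70
f 70 52 53
f 70 53 54
f 72 71 74
f 72 74 73
f 74 71 75
f 74 75 73
f 75 71 76
f 75 76 73
f 76 71 77
f 76 77 73
f 77 71 78
f 77 78 73
f 78 71 79
f 78 79 73
f 79 71 80
f 79 80 73
f 80 71 81
f 80 81 73
f 81 71 82
f 81 82 73
f 82 71 83
f 82 83 73
f 83 71 84
f 83 84 73
f 84 71 85
f 84 85 73
f 85 71 86
f 85 86 73
f 86 71 87
f 86 87 73
f 87 71 88
f 87 88 73
f 88 71 72
f 88 72 73
f 90 89 92
f 90 92 91
f 92 89 93
f 92 93 91
f 93 89 94
f 93 94 91
f 94 89 95
f 94 95 91
f 95 89 96
f 95 96 91
f 96 89 97
f 96 97 91
f 97 89 98
f 97 98 91
f 98 89 99
f 98 99 91
f 99 89 100
f 99 100 91
f 100 89 101
f 100 101 91
f 101 89 90
f 101 90 91



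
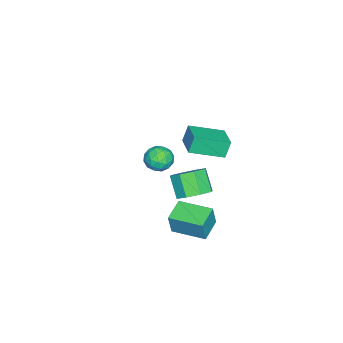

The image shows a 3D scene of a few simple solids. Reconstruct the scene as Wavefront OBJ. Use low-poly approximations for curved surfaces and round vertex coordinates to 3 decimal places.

v -0.905 -0.508 -0.928
v -0.432 0.016 -0.323
v -1.041 -0.609 0.694
v -1.515 -1.132 0.088
v -1.051 0.311 -0.512
v -1.66 -0.314 0.505
v -1.585 0.127 -0.945
v -2.194 -0.498 0.071
v -1.721 -0.429 -1.369
v -2.33 -1.054 -0.352
v -1.379 -1.031 -1.534
v -1.988 -1.656 -0.517
v -0.76 -1.326 -1.345
v -1.369 -1.951 -0.328
v -0.226 -1.142 -0.911
v -0.835 -1.767 0.105
v -0.09 -0.586 -0.488
v -0.699 -1.211 0.529
v 1.719 -0.004 -0.031
v 1.989 -0.061 1.147
v 1.742 1.704 0.045
v 2.011 1.648 1.224
v 2.909 -0.008 -0.304
v 3.178 -0.064 0.875
v 2.931 1.701 -0.227
v 3.201 1.644 0.951
v -1.445 0.46 2.708
v -1.76 0.618 3.612
v -0.333 1.256 2.956
v -0.648 1.414 3.859
v -0.532 -0.994 3.281
v -0.847 -0.836 4.184
v 0.58 -0.198 3.528
v 0.265 -0.04 4.432
v -4.355 -3.126 -1.604
v -3.956 -3.257 -2.308
v -4.024 -4.343 -1.192
v -3.625 -4.474 -1.896
v -3.332 -3.934 -1.352
v -3.537 -3.181 -1.607
v -4.443 -4.419 -1.893
v -4.648 -3.666 -2.148
v -4.01 -4.055 -2.487
v -3.324 -3.755 -2.153
v -4.656 -3.845 -1.347
v -3.97 -3.545 -1.013
v -4.184 -3.085 -1.992
v -3.796 -4.515 -1.508
v -3.624 -4.198 -1.188
v -3.389 -4.275 -1.602
v -3.938 -3.04 -1.58
v -3.703 -3.117 -1.994
v -3.337 -3.515 -1.432
v -4.277 -4.483 -1.506
v -4.042 -4.56 -1.92
v -4.591 -3.325 -1.898
v -4.356 -3.402 -2.312
v -4.643 -4.085 -2.068
v -3.982 -3.631 -2.511
v -3.787 -4.346 -2.269
v -4.268 -4.314 -2.267
v -4.388 -3.871 -2.417
v -3.578 -3.454 -2.315
v -3.384 -4.17 -2.073
v -3.212 -3.852 -1.753
v -3.332 -3.41 -1.903
v -3.61 -3.924 -2.42
v -4.596 -3.43 -1.427
v -4.402 -4.146 -1.185
v -4.648 -4.19 -1.597
v -4.768 -3.748 -1.747
v -4.193 -3.254 -1.231
v -3.998 -3.969 -0.989
v -3.592 -3.729 -1.083
v -3.712 -3.286 -1.233
v -4.37 -3.676 -1.08
f 2 1 5
f 2 5 3
f 3 5 6
f 3 6 4
f 5 1 7
f 5 7 6
f 6 7 8
f 6 8 4
f 7 1 9
f 7 9 8
f 8 9 10
f 8 10 4
f 9 1 11
f 9 11 10
f 10 11 12
f 10 12 4
f 11 1 13
f 11 13 12
f 12 13 14
f 12 14 4
f 13 1 15
f 13 15 14
f 14 15 16
f 14 16 4
f 15 1 17
f 15 17 16
f 16 17 18
f 16 18 4
f 17 1 2
f 17 2 18
f 18 2 3
f 18 3 4
f 20 22 19
f 23 20 19
f 19 22 21
f 21 23 19
f 20 26 22
f 24 20 23
f 24 26 20
f 22 26 21
f 25 23 21
f 21 26 25
f 25 24 23
f 26 24 25
f 28 30 27
f 31 28 27
f 27 30 29
f 29 31 27
f 28 34 30
f 32 28 31
f 32 34 28
f 30 34 29
f 33 31 29
f 29 34 33
f 33 32 31
f 34 32 33
f 35 72 51
f 72 46 75
f 51 75 40
f 72 75 51
f 35 51 47
f 51 40 52
f 47 52 36
f 51 52 47
f 35 47 56
f 47 36 57
f 56 57 42
f 47 57 56
f 35 56 68
f 56 42 71
f 68 71 45
f 56 71 68
f 35 68 72
f 68 45 76
f 72 76 46
f 68 76 72
f 36 52 63
f 52 40 66
f 63 66 44
f 52 66 63
f 40 75 53
f 75 46 74
f 53 74 39
f 75 74 53
f 46 76 73
f 76 45 69
f 73 69 37
f 76 69 73
f 45 71 70
f 71 42 58
f 70 58 41
f 71 58 70
f 42 57 62
f 57 36 59
f 62 59 43
f 57 59 62
f 38 64 50
f 64 44 65
f 50 65 39
f 64 65 50
f 38 50 48
f 50 39 49
f 48 49 37
f 50 49 48
f 38 48 55
f 48 37 54
f 55 54 41
f 48 54 55
f 38 55 60
f 55 41 61
f 60 61 43
f 55 61 60
f 38 60 64
f 60 43 67
f 64 67 44
f 60 67 64
f 39 65 53
f 65 44 66
f 53 66 40
f 65 66 53
f 37 49 73
f 49 39 74
f 73 74 46
f 49 74 73
f 41 54 70
f 54 37 69
f 70 69 45
f 54 69 70
f 43 61 62
f 61 41 58
f 62 58 42
f 61 58 62
f 44 67 63
f 67 43 59
f 63 59 36
f 67 59 63



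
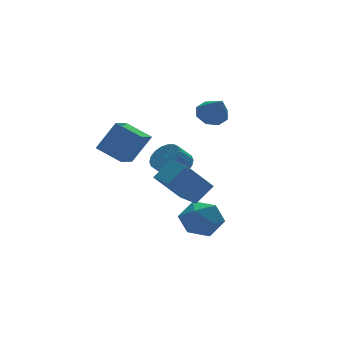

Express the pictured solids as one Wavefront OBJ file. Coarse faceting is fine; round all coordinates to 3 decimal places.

v -0.371 1.184 -1.463
v 0.286 0.967 -0.842
v -0.512 0.86 -0.035
v -1.169 1.076 -0.657
v 0.262 1.379 -0.811
v -0.536 1.272 -0.004
v 0.113 1.752 -0.909
v -0.685 1.645 -0.102
v -0.132 2.013 -1.117
v -0.93 1.906 -0.31
v -0.424 2.109 -1.393
v -1.223 2.002 -0.587
v -0.706 2.023 -1.684
v -1.504 1.915 -0.877
v -0.921 1.77 -1.931
v -1.72 1.662 -1.124
v -1.028 1.4 -2.085
v -1.826 1.293 -1.278
v -1.004 0.988 -2.116
v -1.802 0.881 -1.309
v -0.855 0.615 -2.018
v -1.653 0.508 -1.211
v -0.61 0.354 -1.81
v -1.408 0.247 -1.003
v -0.317 0.258 -1.533
v -1.116 0.151 -0.727
v -0.036 0.345 -1.243
v -0.834 0.237 -0.436
v 0.18 0.598 -0.996
v -0.619 0.49 -0.189
v -2.852 -2.387 -0.993
v -1.831 -2.301 -0.068
v -2.888 -0.91 -1.09
v -1.868 -0.824 -0.165
v -1.412 -2.456 -2.575
v -0.392 -2.37 -1.65
v -1.449 -0.979 -2.672
v -0.428 -0.893 -1.747
v -0.82 -1.158 -3.012
v 0.219 -1.194 -3.651
v -1.659 -2.386 -4.309
v -0.62 -2.422 -4.948
v -0.677 -2.941 -3.846
v -0.158 -2.182 -3.044
v -1.282 -1.398 -4.916
v -0.763 -0.639 -4.114
v -0.067 -1.342 -4.827
v 0.307 -2.296 -4.166
v -1.747 -1.284 -3.794
v -1.373 -2.238 -3.133
v 1.298 0.726 1.959
v 1.932 0.27 1.575
v 1.122 -0.566 3.201
v 2.163 0.686 2.041
v 1.888 1.125 2.459
v 1.267 1.33 2.584
v 0.664 1.181 2.343
v 0.433 0.765 1.878
v 0.708 0.326 1.46
v 1.329 0.121 1.335
v -4.076 0.134 -0.187
v -4.814 1.353 0.473
v -3.014 1.033 -0.66
v -3.751 2.252 0
v -3.129 -0.152 1.4
v -3.866 1.067 2.06
v -2.066 0.747 0.927
v -2.804 1.966 1.587
f 2 1 5
f 2 5 3
f 3 5 6
f 3 6 4
f 5 1 7
f 5 7 6
f 6 7 8
f 6 8 4
f 7 1 9
f 7 9 8
f 8 9 10
f 8 10 4
f 9 1 11
f 9 11 10
f 10 11 12
f 10 12 4
f 11 1 13
f 11 13 12
f 12 13 14
f 12 14 4
f 13 1 15
f 13 15 14
f 14 15 16
f 14 16 4
f 15 1 17
f 15 17 16
f 16 17 18
f 16 18 4
f 17 1 19
f 17 19 18
f 18 19 20
f 18 20 4
f 19 1 21
f 19 21 20
f 20 21 22
f 20 22 4
f 21 1 23
f 21 23 22
f 22 23 24
f 22 24 4
f 23 1 25
f 23 25 24
f 24 25 26
f 24 26 4
f 25 1 27
f 25 27 26
f 26 27 28
f 26 28 4
f 27 1 29
f 27 29 28
f 28 29 30
f 28 30 4
f 29 1 2
f 29 2 30
f 30 2 3
f 30 3 4
f 32 34 31
f 35 32 31
f 31 34 33
f 33 35 31
f 32 38 34
f 36 32 35
f 36 38 32
f 34 38 33
f 37 35 33
f 33 38 37
f 37 36 35
f 38 36 37
f 39 50 44
f 39 44 40
f 39 40 46
f 39 46 49
f 39 49 50
f 40 44 48
f 44 50 43
f 50 49 41
f 49 46 45
f 46 40 47
f 42 48 43
f 42 43 41
f 42 41 45
f 42 45 47
f 42 47 48
f 43 48 44
f 41 43 50
f 45 41 49
f 47 45 46
f 48 47 40
f 52 51 54
f 52 54 53
f 54 51 55
f 54 55 53
f 55 51 56
f 55 56 53
f 56 51 57
f 56 57 53
f 57 51 58
f 57 58 53
f 58 51 59
f 58 59 53
f 59 51 60
f 59 60 53
f 60 51 52
f 60 52 53
f 62 64 61
f 65 62 61
f 61 64 63
f 63 65 61
f 62 68 64
f 66 62 65
f 66 68 62
f 64 68 63
f 67 65 63
f 63 68 67
f 67 66 65
f 68 66 67



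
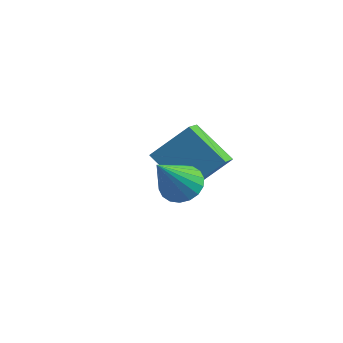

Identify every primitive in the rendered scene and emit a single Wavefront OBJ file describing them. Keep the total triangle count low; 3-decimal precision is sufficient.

v -3.464 0.273 -0.22
v -3.097 -0.679 0.31
v -2.521 1.372 1.101
v -2.154 0.42 1.631
v -1.806 0.26 -1.391
v -1.439 -0.692 -0.861
v -0.863 1.359 -0.07
v -0.496 0.407 0.46
v 0.259 -3.124 1.649
v 1.073 -3.247 1.542
v 0.281 -4.476 3.371
v 1.063 -2.956 1.77
v 0.894 -2.699 1.974
v 0.599 -2.526 2.114
v 0.237 -2.471 2.161
v -0.121 -2.546 2.107
v -0.403 -2.735 1.963
v -0.555 -3.001 1.756
v -0.545 -3.291 1.527
v -0.375 -3.548 1.323
v -0.08 -3.721 1.184
v 0.282 -3.776 1.136
v 0.639 -3.702 1.19
v 0.922 -3.513 1.335
f 2 4 1
f 5 2 1
f 1 4 3
f 3 5 1
f 2 8 4
f 6 2 5
f 6 8 2
f 4 8 3
f 7 5 3
f 3 8 7
f 7 6 5
f 8 6 7
f 10 9 12
f 10 12 11
f 12 9 13
f 12 13 11
f 13 9 14
f 13 14 11
f 14 9 15
f 14 15 11
f 15 9 16
f 15 16 11
f 16 9 17
f 16 17 11
f 17 9 18
f 17 18 11
f 18 9 19
f 18 19 11
f 19 9 20
f 19 20 11
f 20 9 21
f 20 21 11
f 21 9 22
f 21 22 11
f 22 9 23
f 22 23 11
f 23 9 24
f 23 24 11
f 24 9 10
f 24 10 11



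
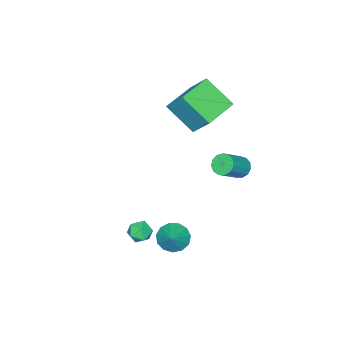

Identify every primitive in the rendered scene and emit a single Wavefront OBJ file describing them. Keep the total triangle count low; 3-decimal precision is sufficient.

v -4.654 -2.647 0.32
v -4.472 -4.231 1.624
v -4.438 -1.439 1.758
v -4.256 -3.024 3.062
v -2.724 -2.656 0.038
v -2.542 -4.241 1.342
v -2.508 -1.449 1.476
v -2.326 -3.033 2.78
v 2.66 -0.824 -3.029
v 3.308 -0.819 -3.305
v 2.632 -1.961 -3.115
v 3.28 -1.956 -3.391
v 3.185 -1.786 -2.714
v 3.202 -1.084 -2.661
v 2.738 -1.696 -3.759
v 2.755 -0.994 -3.706
v 3.356 -1.358 -3.756
v 3.632 -1.414 -3.111
v 2.308 -1.366 -3.309
v 2.584 -1.422 -2.664
v 1.549 -0.459 -4.167
v 2.162 -0.98 -4.472
v 2.431 0.079 -3.313
v 2.178 -0.578 -4.741
v 1.995 -0.138 -4.829
v 1.67 0.2 -4.706
v 1.307 0.329 -4.412
v 1.021 0.208 -4.041
v 0.902 -0.125 -3.709
v 0.989 -0.564 -3.523
v 1.254 -0.969 -3.541
v 1.612 -1.213 -3.758
v 1.951 -1.217 -4.105
v -3.841 -0.511 -2.359
v -3.502 -0.089 -2.737
v -2.199 -0.207 -1.698
v -2.539 -0.629 -1.321
v -3.683 0.117 -2.486
v -2.381 -0.001 -1.447
v -3.914 0.124 -2.195
v -2.612 0.006 -1.156
v -4.123 -0.07 -1.956
v -2.82 -0.189 -0.918
v -4.241 -0.405 -1.845
v -2.939 -0.523 -0.807
v -4.233 -0.773 -1.898
v -2.931 -0.891 -0.859
v -4.1 -1.058 -2.097
v -2.798 -1.176 -1.058
v -3.885 -1.169 -2.379
v -2.583 -1.287 -1.34
v -3.656 -1.071 -2.655
v -2.354 -1.19 -1.616
v -3.486 -0.796 -2.837
v -2.184 -0.914 -1.798
v -3.428 -0.429 -2.868
v -2.126 -0.548 -1.829
f 2 4 1
f 5 2 1
f 1 4 3
f 3 5 1
f 2 8 4
f 6 2 5
f 6 8 2
f 4 8 3
f 7 5 3
f 3 8 7
f 7 6 5
f 8 6 7
f 9 20 14
f 9 14 10
f 9 10 16
f 9 16 19
f 9 19 20
f 10 14 18
f 14 20 13
f 20 19 11
f 19 16 15
f 16 10 17
f 12 18 13
f 12 13 11
f 12 11 15
f 12 15 17
f 12 17 18
f 13 18 14
f 11 13 20
f 15 11 19
f 17 15 16
f 18 17 10
f 22 21 24
f 22 24 23
f 24 21 25
f 24 25 23
f 25 21 26
f 25 26 23
f 26 21 27
f 26 27 23
f 27 21 28
f 27 28 23
f 28 21 29
f 28 29 23
f 29 21 30
f 29 30 23
f 30 21 31
f 30 31 23
f 31 21 32
f 31 32 23
f 32 21 33
f 32 33 23
f 33 21 22
f 33 22 23
f 35 34 38
f 35 38 36
f 36 38 39
f 36 39 37
f 38 34 40
f 38 40 39
f 39 40 41
f 39 41 37
f 40 34 42
f 40 42 41
f 41 42 43
f 41 43 37
f 42 34 44
f 42 44 43
f 43 44 45
f 43 45 37
f 44 34 46
f 44 46 45
f 45 46 47
f 45 47 37
f 46 34 48
f 46 48 47
f 47 48 49
f 47 49 37
f 48 34 50
f 48 50 49
f 49 50 51
f 49 51 37
f 50 34 52
f 50 52 51
f 51 52 53
f 51 53 37
f 52 34 54
f 52 54 53
f 53 54 55
f 53 55 37
f 54 34 56
f 54 56 55
f 55 56 57
f 55 57 37
f 56 34 35
f 56 35 57
f 57 35 36
f 57 36 37



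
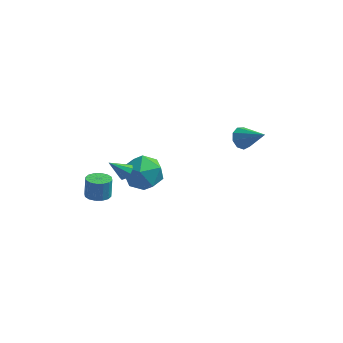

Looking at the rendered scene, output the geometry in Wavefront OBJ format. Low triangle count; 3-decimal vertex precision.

v -3.59 -2.063 1.378
v -2.881 -2.033 1.37
v -2.881 -1.707 2.493
v -3.59 -1.737 2.502
v -2.991 -1.696 1.272
v -2.991 -1.371 2.396
v -3.262 -1.458 1.203
v -3.262 -1.132 2.326
v -3.621 -1.382 1.181
v -3.621 -1.056 2.304
v -3.971 -1.488 1.211
v -3.972 -1.162 2.335
v -4.22 -1.748 1.287
v -4.22 -1.422 2.41
v -4.299 -2.093 1.387
v -4.299 -1.767 2.51
v -4.189 -2.429 1.484
v -4.189 -2.104 2.608
v -3.918 -2.668 1.554
v -3.918 -2.342 2.677
v -3.559 -2.744 1.576
v -3.559 -2.418 2.699
v -3.208 -2.638 1.545
v -3.209 -2.312 2.669
v -2.96 -2.378 1.47
v -2.96 -2.052 2.593
v -2.363 1.166 1.655
v -1.119 1.261 1.745
v -2.181 -0.801 1.215
v -0.937 -0.706 1.305
v -1.648 -0.604 2.329
v -1.76 0.612 2.601
v -1.54 -0.152 0.359
v -1.652 1.064 0.631
v -0.61 0.446 0.944
v -0.677 0.167 2.162
v -2.623 0.293 0.798
v -2.69 0.014 2.016
v 3.255 2.571 3.188
v 3.739 2.942 2.805
v 4.545 1.989 4.252
v 3.563 3.222 3.171
v 3.243 3.196 3.545
v 2.929 2.879 3.752
v 2.768 2.417 3.695
v 2.834 2.027 3.401
v 3.098 1.892 3.008
v 3.435 2.075 2.699
v 3.688 2.489 2.619
v -2.311 -0.862 2.456
v -2.011 -1.233 2.709
v -3.209 -1.038 3.264
v -1.947 -0.899 2.854
v -2.053 -0.548 2.812
v -2.28 -0.343 2.604
v -2.522 -0.382 2.327
v -2.664 -0.645 2.111
v -2.642 -1.009 2.056
v -2.465 -1.305 2.189
v -2.216 -1.393 2.447
f 2 1 5
f 2 5 3
f 3 5 6
f 3 6 4
f 5 1 7
f 5 7 6
f 6 7 8
f 6 8 4
f 7 1 9
f 7 9 8
f 8 9 10
f 8 10 4
f 9 1 11
f 9 11 10
f 10 11 12
f 10 12 4
f 11 1 13
f 11 13 12
f 12 13 14
f 12 14 4
f 13 1 15
f 13 15 14
f 14 15 16
f 14 16 4
f 15 1 17
f 15 17 16
f 16 17 18
f 16 18 4
f 17 1 19
f 17 19 18
f 18 19 20
f 18 20 4
f 19 1 21
f 19 21 20
f 20 21 22
f 20 22 4
f 21 1 23
f 21 23 22
f 22 23 24
f 22 24 4
f 23 1 25
f 23 25 24
f 24 25 26
f 24 26 4
f 25 1 2
f 25 2 26
f 26 2 3
f 26 3 4
f 27 38 32
f 27 32 28
f 27 28 34
f 27 34 37
f 27 37 38
f 28 32 36
f 32 38 31
f 38 37 29
f 37 34 33
f 34 28 35
f 30 36 31
f 30 31 29
f 30 29 33
f 30 33 35
f 30 35 36
f 31 36 32
f 29 31 38
f 33 29 37
f 35 33 34
f 36 35 28
f 40 39 42
f 40 42 41
f 42 39 43
f 42 43 41
f 43 39 44
f 43 44 41
f 44 39 45
f 44 45 41
f 45 39 46
f 45 46 41
f 46 39 47
f 46 47 41
f 47 39 48
f 47 48 41
f 48 39 49
f 48 49 41
f 49 39 40
f 49 40 41
f 51 50 53
f 51 53 52
f 53 50 54
f 53 54 52
f 54 50 55
f 54 55 52
f 55 50 56
f 55 56 52
f 56 50 57
f 56 57 52
f 57 50 58
f 57 58 52
f 58 50 59
f 58 59 52
f 59 50 60
f 59 60 52
f 60 50 51
f 60 51 52



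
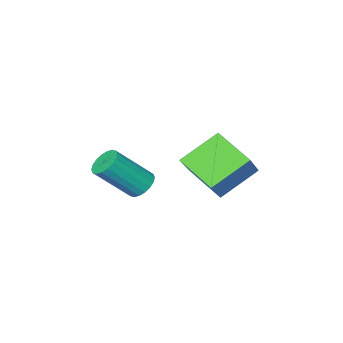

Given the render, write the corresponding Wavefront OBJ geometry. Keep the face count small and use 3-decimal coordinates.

v 1.197 -1.461 2.461
v 2.046 -0.824 3.464
v 1.017 -0.216 1.823
v 1.865 0.421 2.827
v 2.395 -1.721 1.613
v 3.243 -1.084 2.617
v 2.214 -0.476 0.976
v 3.063 0.161 1.979
v 2.826 -3.512 0.308
v 3.24 -3.343 0.006
v 4.269 -3.819 1.15
v 3.854 -3.988 1.452
v 3.186 -3.148 0.136
v 4.214 -3.625 1.28
v 3.06 -3.025 0.3
v 4.089 -3.502 1.444
v 2.888 -2.999 0.466
v 3.917 -3.475 1.609
v 2.704 -3.074 0.6
v 3.732 -3.551 1.744
v 2.544 -3.236 0.677
v 3.572 -3.712 1.82
v 2.439 -3.453 0.68
v 3.467 -3.929 1.824
v 2.411 -3.681 0.61
v 3.44 -4.157 1.754
v 2.466 -3.875 0.48
v 3.494 -4.352 1.624
v 2.591 -3.998 0.316
v 3.62 -4.475 1.46
v 2.763 -4.025 0.151
v 3.792 -4.501 1.294
v 2.948 -3.949 0.016
v 3.976 -4.426 1.16
v 3.108 -3.788 -0.06
v 4.136 -4.264 1.083
v 3.213 -3.571 -0.064
v 4.241 -4.047 1.08
f 2 4 1
f 5 2 1
f 1 4 3
f 3 5 1
f 2 8 4
f 6 2 5
f 6 8 2
f 4 8 3
f 7 5 3
f 3 8 7
f 7 6 5
f 8 6 7
f 10 9 13
f 10 13 11
f 11 13 14
f 11 14 12
f 13 9 15
f 13 15 14
f 14 15 16
f 14 16 12
f 15 9 17
f 15 17 16
f 16 17 18
f 16 18 12
f 17 9 19
f 17 19 18
f 18 19 20
f 18 20 12
f 19 9 21
f 19 21 20
f 20 21 22
f 20 22 12
f 21 9 23
f 21 23 22
f 22 23 24
f 22 24 12
f 23 9 25
f 23 25 24
f 24 25 26
f 24 26 12
f 25 9 27
f 25 27 26
f 26 27 28
f 26 28 12
f 27 9 29
f 27 29 28
f 28 29 30
f 28 30 12
f 29 9 31
f 29 31 30
f 30 31 32
f 30 32 12
f 31 9 33
f 31 33 32
f 32 33 34
f 32 34 12
f 33 9 35
f 33 35 34
f 34 35 36
f 34 36 12
f 35 9 37
f 35 37 36
f 36 37 38
f 36 38 12
f 37 9 10
f 37 10 38
f 38 10 11
f 38 11 12



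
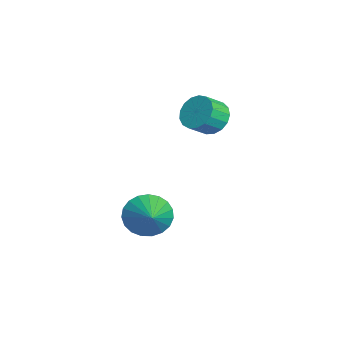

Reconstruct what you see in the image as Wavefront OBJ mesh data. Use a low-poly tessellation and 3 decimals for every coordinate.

v -1.62 0.776 -2.217
v -1.211 1.332 -3.034
v -0.06 0.824 -1.403
v -1.36 1.655 -2.768
v -1.554 1.827 -2.406
v -1.759 1.817 -2.012
v -1.94 1.627 -1.652
v -2.066 1.29 -1.391
v -2.115 0.864 -1.272
v -2.078 0.423 -1.317
v -1.962 0.043 -1.517
v -1.787 -0.211 -1.838
v -1.583 -0.293 -2.224
v -1.385 -0.191 -2.61
v -1.228 0.078 -2.927
v -1.139 0.468 -3.121
v -1.133 0.912 -3.159
v -3.523 3.661 2.281
v -3.086 3.33 1.58
v -2.64 2.567 2.218
v -3.077 2.899 2.919
v -2.818 3.62 1.739
v -2.372 2.858 2.377
v -2.712 3.92 2.022
v -2.265 3.157 2.661
v -2.791 4.16 2.365
v -2.345 3.398 3.003
v -3.038 4.286 2.688
v -2.592 3.524 3.327
v -3.396 4.269 2.918
v -2.95 3.507 3.557
v -3.783 4.113 3.002
v -3.337 3.351 3.641
v -4.111 3.853 2.921
v -3.665 3.091 3.559
v -4.304 3.549 2.693
v -3.858 2.787 3.331
v -4.318 3.271 2.37
v -3.872 2.509 3.009
v -4.15 3.082 2.028
v -3.704 2.32 2.666
v -3.838 3.026 1.743
v -3.392 2.264 2.381
v -3.454 3.115 1.581
v -3.008 2.353 2.22
f 2 1 4
f 2 4 3
f 4 1 5
f 4 5 3
f 5 1 6
f 5 6 3
f 6 1 7
f 6 7 3
f 7 1 8
f 7 8 3
f 8 1 9
f 8 9 3
f 9 1 10
f 9 10 3
f 10 1 11
f 10 11 3
f 11 1 12
f 11 12 3
f 12 1 13
f 12 13 3
f 13 1 14
f 13 14 3
f 14 1 15
f 14 15 3
f 15 1 16
f 15 16 3
f 16 1 17
f 16 17 3
f 17 1 2
f 17 2 3
f 19 18 22
f 19 22 20
f 20 22 23
f 20 23 21
f 22 18 24
f 22 24 23
f 23 24 25
f 23 25 21
f 24 18 26
f 24 26 25
f 25 26 27
f 25 27 21
f 26 18 28
f 26 28 27
f 27 28 29
f 27 29 21
f 28 18 30
f 28 30 29
f 29 30 31
f 29 31 21
f 30 18 32
f 30 32 31
f 31 32 33
f 31 33 21
f 32 18 34
f 32 34 33
f 33 34 35
f 33 35 21
f 34 18 36
f 34 36 35
f 35 36 37
f 35 37 21
f 36 18 38
f 36 38 37
f 37 38 39
f 37 39 21
f 38 18 40
f 38 40 39
f 39 40 41
f 39 41 21
f 40 18 42
f 40 42 41
f 41 42 43
f 41 43 21
f 42 18 44
f 42 44 43
f 43 44 45
f 43 45 21
f 44 18 19
f 44 19 45
f 45 19 20
f 45 20 21



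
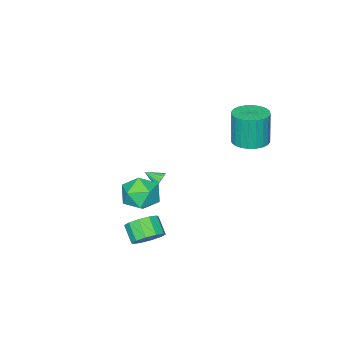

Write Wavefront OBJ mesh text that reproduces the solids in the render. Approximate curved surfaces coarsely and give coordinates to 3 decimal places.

v 0.958 0.995 -1.242
v 1.594 2.04 -1.036
v 2.386 -0.06 -0.304
v 3.022 0.985 -0.098
v 1.948 0.786 0.492
v 1.066 1.438 -0.089
v 2.914 0.542 -1.251
v 2.032 1.194 -1.832
v 2.803 1.76 -1.042
v 2.206 1.911 0.035
v 1.774 0.069 -1.375
v 1.177 0.22 -0.298
v 3.262 2.844 -2.745
v 3.865 3.224 -2.072
v 3.521 2.335 -1.262
v 2.918 1.956 -1.935
v 3.324 3.49 -2.01
v 2.98 2.601 -1.201
v 2.76 3.509 -2.229
v 2.416 2.62 -1.419
v 2.387 3.274 -2.645
v 2.043 2.386 -1.835
v 2.349 2.875 -3.099
v 2.005 1.987 -2.289
v 2.659 2.465 -3.418
v 2.315 1.576 -2.608
v 3.2 2.199 -3.479
v 2.856 1.31 -2.67
v 3.764 2.18 -3.261
v 3.42 1.291 -2.451
v 4.137 2.414 -2.845
v 3.793 1.526 -2.035
v 4.175 2.813 -2.391
v 3.831 1.925 -1.581
v -1.881 -1.298 -2.844
v -1.509 -1.336 -3.247
v -1.439 -2.142 -2.356
v -1.401 -1.186 -3.086
v -1.388 -1.059 -2.878
v -1.472 -0.979 -2.662
v -1.638 -0.962 -2.483
v -1.852 -1.012 -2.375
v -2.072 -1.119 -2.36
v -2.254 -1.261 -2.441
v -2.362 -1.411 -2.602
v -2.375 -1.538 -2.81
v -2.29 -1.618 -3.025
v -2.125 -1.635 -3.205
v -1.911 -1.585 -3.312
v -1.691 -1.478 -3.328
v -3.863 3.721 2.004
v -2.981 4.337 2.099
v -3.115 4.195 4.271
v -3.997 3.579 4.176
v -3.285 4.629 2.099
v -3.42 4.487 4.271
v -3.678 4.782 2.085
v -3.812 4.64 4.256
v -4.098 4.774 2.059
v -4.233 4.632 4.23
v -4.483 4.605 2.024
v -4.617 4.463 4.195
v -4.773 4.302 1.986
v -4.908 4.16 4.157
v -4.925 3.91 1.951
v -5.059 3.768 4.122
v -4.915 3.49 1.924
v -5.049 3.348 4.095
v -4.745 3.105 1.909
v -4.879 2.963 4.081
v -4.44 2.813 1.909
v -4.575 2.671 4.081
v -4.048 2.66 1.924
v -4.182 2.518 4.095
v -3.627 2.668 1.95
v -3.762 2.526 4.121
v -3.243 2.837 1.985
v -3.377 2.695 4.156
v -2.952 3.14 2.023
v -3.087 2.998 4.194
v -2.801 3.532 2.058
v -2.935 3.39 4.229
v -2.811 3.952 2.085
v -2.945 3.81 4.256
f 1 12 6
f 1 6 2
f 1 2 8
f 1 8 11
f 1 11 12
f 2 6 10
f 6 12 5
f 12 11 3
f 11 8 7
f 8 2 9
f 4 10 5
f 4 5 3
f 4 3 7
f 4 7 9
f 4 9 10
f 5 10 6
f 3 5 12
f 7 3 11
f 9 7 8
f 10 9 2
f 14 13 17
f 14 17 15
f 15 17 18
f 15 18 16
f 17 13 19
f 17 19 18
f 18 19 20
f 18 20 16
f 19 13 21
f 19 21 20
f 20 21 22
f 20 22 16
f 21 13 23
f 21 23 22
f 22 23 24
f 22 24 16
f 23 13 25
f 23 25 24
f 24 25 26
f 24 26 16
f 25 13 27
f 25 27 26
f 26 27 28
f 26 28 16
f 27 13 29
f 27 29 28
f 28 29 30
f 28 30 16
f 29 13 31
f 29 31 30
f 30 31 32
f 30 32 16
f 31 13 33
f 31 33 32
f 32 33 34
f 32 34 16
f 33 13 14
f 33 14 34
f 34 14 15
f 34 15 16
f 36 35 38
f 36 38 37
f 38 35 39
f 38 39 37
f 39 35 40
f 39 40 37
f 40 35 41
f 40 41 37
f 41 35 42
f 41 42 37
f 42 35 43
f 42 43 37
f 43 35 44
f 43 44 37
f 44 35 45
f 44 45 37
f 45 35 46
f 45 46 37
f 46 35 47
f 46 47 37
f 47 35 48
f 47 48 37
f 48 35 49
f 48 49 37
f 49 35 50
f 49 50 37
f 50 35 36
f 50 36 37
f 52 51 55
f 52 55 53
f 53 55 56
f 53 56 54
f 55 51 57
f 55 57 56
f 56 57 58
f 56 58 54
f 57 51 59
f 57 59 58
f 58 59 60
f 58 60 54
f 59 51 61
f 59 61 60
f 60 61 62
f 60 62 54
f 61 51 63
f 61 63 62
f 62 63 64
f 62 64 54
f 63 51 65
f 63 65 64
f 64 65 66
f 64 66 54
f 65 51 67
f 65 67 66
f 66 67 68
f 66 68 54
f 67 51 69
f 67 69 68
f 68 69 70
f 68 70 54
f 69 51 71
f 69 71 70
f 70 71 72
f 70 72 54
f 71 51 73
f 71 73 72
f 72 73 74
f 72 74 54
f 73 51 75
f 73 75 74
f 74 75 76
f 74 76 54
f 75 51 77
f 75 77 76
f 76 77 78
f 76 78 54
f 77 51 79
f 77 79 78
f 78 79 80
f 78 80 54
f 79 51 81
f 79 81 80
f 80 81 82
f 80 82 54
f 81 51 83
f 81 83 82
f 82 83 84
f 82 84 54
f 83 51 52
f 83 52 84
f 84 52 53
f 84 53 54

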